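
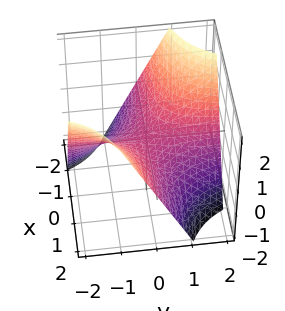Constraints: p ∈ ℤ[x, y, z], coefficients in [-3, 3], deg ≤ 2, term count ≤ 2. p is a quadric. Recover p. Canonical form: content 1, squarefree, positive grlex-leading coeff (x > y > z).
The degree is 2 — a saddle surface; a quadric.
Against the integer gridlines: it crosses the z-axis at the gridline z = 0; the visible x-axis segment lies entirely on the surface.
Putting this together gives p.

x*y + z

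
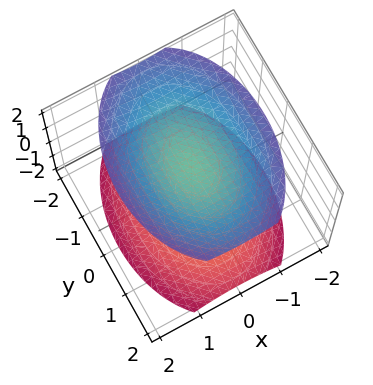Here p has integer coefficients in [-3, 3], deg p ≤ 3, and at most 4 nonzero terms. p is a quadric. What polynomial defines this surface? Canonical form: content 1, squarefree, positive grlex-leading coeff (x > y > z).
(a) There are 2 components. They look like related sheets of one shape, so recover p as a whole.
(b) deg p = 2. Two separate bowl-shaped sheets opening away from each other; a quadric.
(c) Symmetries: it's symmetric under z → −z, forcing even powers of z; mirror symmetry x ↦ −x ⇒ only even powers of x; it's symmetric under y → −y, forcing even powers of y.
(d) Against the integer gridlines: no x-intercept at any integer in the box; the surface avoids every integer y-axis point in the box.
(e) Fitting integer coefficients to these (and the overall shape) gives p.

2*x^2 + y^2 - 2*z^2 + 3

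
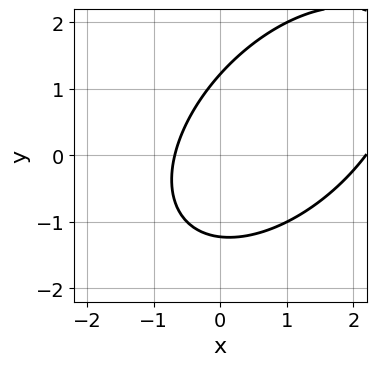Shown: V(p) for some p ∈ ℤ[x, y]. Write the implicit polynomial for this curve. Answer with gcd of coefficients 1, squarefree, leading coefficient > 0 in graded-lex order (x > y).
1. deg p = 2. A generic line meets the curve in up to 2 points.
2. Matching integer coefficients to the picture gives p.

2*x^2 - 2*x*y + 2*y^2 - 3*x - 3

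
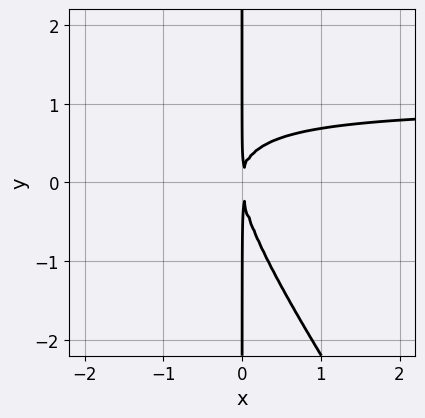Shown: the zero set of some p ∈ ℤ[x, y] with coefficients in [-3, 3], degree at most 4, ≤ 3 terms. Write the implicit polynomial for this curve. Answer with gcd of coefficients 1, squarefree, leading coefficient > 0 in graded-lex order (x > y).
(a) Degree: no degree-2 curve has this shape, so deg p = 3.
(b) Observable constraints: every point of the y-axis in the box is on the curve.
(c) Fitting integer coefficients to these (and the overall shape) gives p.

3*x^2*y + 2*x*y^2 - 3*x^2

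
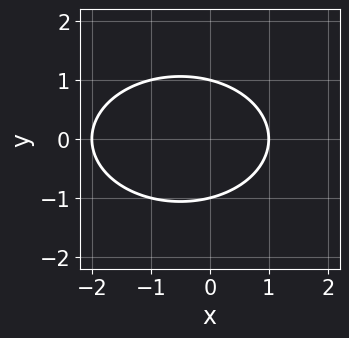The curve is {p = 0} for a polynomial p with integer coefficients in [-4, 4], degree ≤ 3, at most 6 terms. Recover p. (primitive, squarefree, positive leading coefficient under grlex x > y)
1. The degree is 2 — a generic line meets the curve in up to 2 points.
2. Symmetries: it's symmetric under y → −y, forcing even powers of y.
3. From the visible intercepts: the x-axis gridline crossings are at x ∈ {-2, 1}; the y-axis gridline crossings are at y ∈ {-1, 1}.
4. The integer polynomial consistent with all of this is the stated p.

x^2 + 2*y^2 + x - 2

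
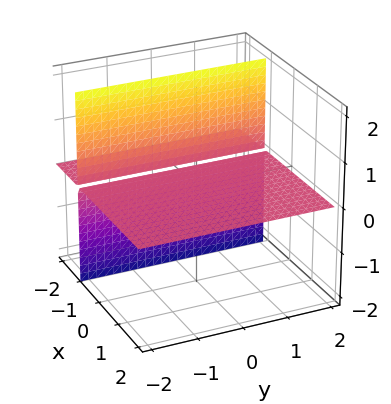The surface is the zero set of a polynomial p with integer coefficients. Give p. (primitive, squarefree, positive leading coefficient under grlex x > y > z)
(a) I count 2 distinct pieces. Treating them together as one polynomial.
(b) The degree is 2 — no degree-1 surface has this shape.
(c) Checking where it meets the axes: it crosses the z-axis at the gridline z = 0; every point of the x-axis in the box is on the surface; the visible y-axis segment lies entirely on the surface.
(d) Putting this together gives p.

x*z + z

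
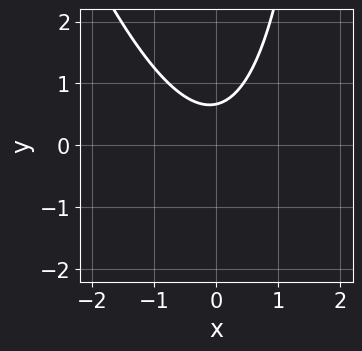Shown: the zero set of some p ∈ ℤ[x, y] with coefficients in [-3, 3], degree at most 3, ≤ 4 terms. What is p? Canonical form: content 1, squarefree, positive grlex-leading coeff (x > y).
3*x^2 + x*y - 3*y + 2

The degree is 2 — the shape is more complex than any degree-1 curve.
From the visible intercepts: it misses every integer gridline on the x-axis.
The integer polynomial consistent with all of this is the stated p.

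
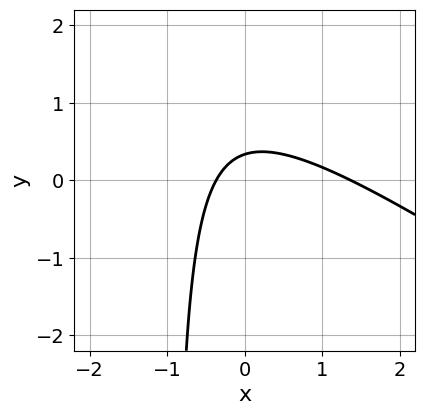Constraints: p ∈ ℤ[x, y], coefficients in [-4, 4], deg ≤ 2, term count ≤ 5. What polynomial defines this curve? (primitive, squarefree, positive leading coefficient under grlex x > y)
1. The degree is 2 — no degree-1 curve has this shape.
2. Matching integer coefficients to the picture gives p.

2*x^2 + 3*x*y - 2*x + 3*y - 1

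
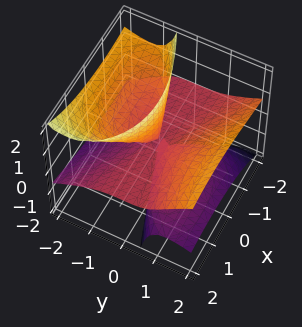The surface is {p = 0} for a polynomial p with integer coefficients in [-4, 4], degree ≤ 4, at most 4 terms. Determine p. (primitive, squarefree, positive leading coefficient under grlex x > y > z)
1. There are 2 components. They look like related sheets of one shape, so recover p as a whole.
2. The degree is 3 — the shape is more complex than any degree-2 surface.
3. From the axis intercepts and sections: one y-axis crossing is at y = 0; the visible x-axis segment lies entirely on the surface; the visible z-axis segment lies entirely on the surface.
4. Assembling these constraints gives the stated polynomial.

x^2*z - x*y*z - y^3 + 3*y*z^2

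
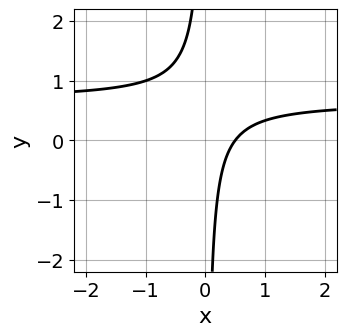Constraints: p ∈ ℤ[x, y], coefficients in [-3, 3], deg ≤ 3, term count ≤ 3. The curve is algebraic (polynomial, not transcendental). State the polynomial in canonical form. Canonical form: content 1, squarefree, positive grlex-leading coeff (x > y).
3*x*y - 2*x + 1

(a) The degree is 2 — the shape is more complex than any degree-1 curve.
(b) From the axis intercepts and sections: it misses every integer gridline on the y-axis.
(c) The integer polynomial consistent with all of this is the stated p.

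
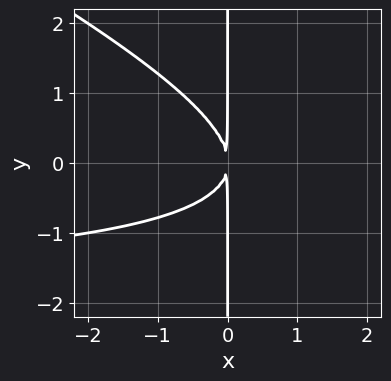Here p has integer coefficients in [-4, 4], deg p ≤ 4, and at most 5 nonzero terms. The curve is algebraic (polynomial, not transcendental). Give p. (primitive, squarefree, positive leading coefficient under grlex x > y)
1. The degree is 3 — the shape is more complex than any degree-2 curve.
2. Against the integer gridlines: every point of the y-axis in the box is on the curve.
3. These observations pin down the coefficients.

x^2*y + 2*x*y^2 + 2*x^2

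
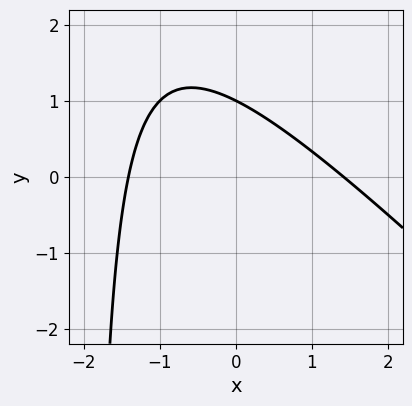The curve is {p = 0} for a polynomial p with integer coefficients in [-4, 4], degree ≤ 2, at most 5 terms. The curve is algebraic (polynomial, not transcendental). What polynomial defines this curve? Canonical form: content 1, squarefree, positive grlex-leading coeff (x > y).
x^2 + x*y + 2*y - 2

deg p = 2.
Reading off the gridlines: it crosses the y-axis at the gridline y = 1.
The integer polynomial consistent with all of this is the stated p.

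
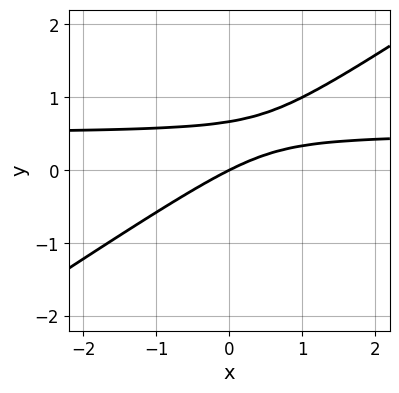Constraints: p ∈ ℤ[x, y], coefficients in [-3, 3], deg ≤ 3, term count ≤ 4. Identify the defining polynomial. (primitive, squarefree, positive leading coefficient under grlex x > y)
(a) The degree is 2 — a generic line meets the curve in up to 2 points.
(b) From the visible intercepts: it crosses the y-axis at the gridline y = 0; it meets the x-axis at x = 0 (among the integer gridlines).
(c) Fitting integer coefficients to these (and the overall shape) gives p.

2*x*y - 3*y^2 - x + 2*y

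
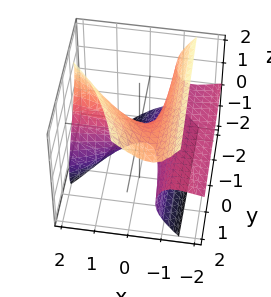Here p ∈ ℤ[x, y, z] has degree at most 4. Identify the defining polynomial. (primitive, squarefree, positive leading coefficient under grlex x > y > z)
deg p = 3. The shape is more complex than any degree-2 surface.
Checking where it meets the axes: one y-axis crossing is at y = 0; every point of the x-axis in the box is on the surface; one z-axis crossing is at z = 0.
Solving for integer coefficients yields p as stated.

x^2*y + 2*x^2*z - z^3 + 3*x*y + 2*y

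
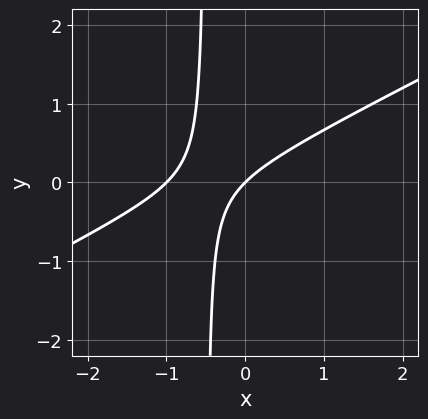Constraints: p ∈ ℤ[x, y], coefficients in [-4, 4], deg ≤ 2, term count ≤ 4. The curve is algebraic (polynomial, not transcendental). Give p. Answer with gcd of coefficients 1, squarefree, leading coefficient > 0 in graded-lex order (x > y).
x^2 - 2*x*y + x - y

Degree: the shape is more complex than any degree-1 curve, so deg p = 2.
Reading off the gridlines: it crosses the y-axis at the gridline y = 0; among the integer gridlines, it crosses the x-axis at x ∈ {-1, 0}.
Together with the visible shape, these determine p as stated.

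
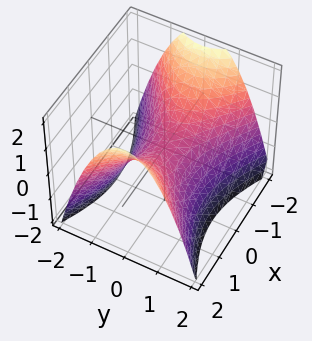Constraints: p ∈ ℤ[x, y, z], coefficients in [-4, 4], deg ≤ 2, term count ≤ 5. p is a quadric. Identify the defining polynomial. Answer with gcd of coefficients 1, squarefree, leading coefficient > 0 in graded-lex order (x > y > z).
First, degree: a hyperbolic paraboloid; a quadric, so deg p = 2.
Then, symmetries: mirror symmetry y ↦ −y ⇒ only even powers of y; it's symmetric under x → −x, forcing even powers of x.
Next, from the visible intercepts: one y-axis crossing is at y = 0; it crosses the x-axis at the gridline x = 0; one z-axis crossing is at z = 0.
Finally, fitting integer coefficients to these (and the overall shape) gives p.

x^2 - 2*y^2 - 2*z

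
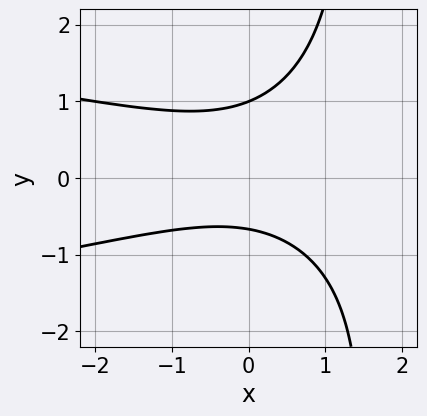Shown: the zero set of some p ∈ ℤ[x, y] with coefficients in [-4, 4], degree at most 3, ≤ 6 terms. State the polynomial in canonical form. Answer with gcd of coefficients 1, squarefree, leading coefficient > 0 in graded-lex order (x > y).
2*x*y^2 + x^2 - 3*y^2 + y + 2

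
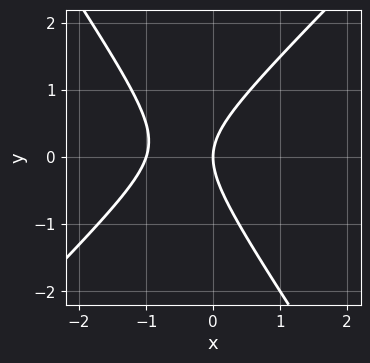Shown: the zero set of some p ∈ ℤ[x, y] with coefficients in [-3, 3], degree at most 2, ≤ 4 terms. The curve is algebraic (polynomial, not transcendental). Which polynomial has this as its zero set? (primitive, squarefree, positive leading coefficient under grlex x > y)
3*x^2 - x*y - 2*y^2 + 3*x

1. Degree: no degree-1 curve has this shape, so deg p = 2.
2. From the axis intercepts and sections: it meets the y-axis at y = 0 (among the integer gridlines); the x-axis gridline crossings are at x ∈ {-1, 0}.
3. Solving for integer coefficients yields p as stated.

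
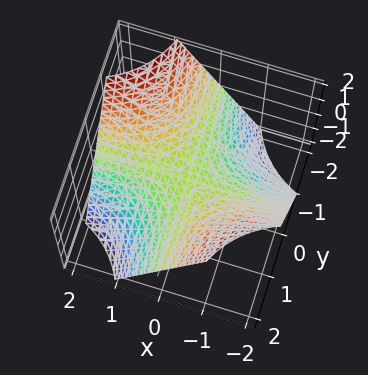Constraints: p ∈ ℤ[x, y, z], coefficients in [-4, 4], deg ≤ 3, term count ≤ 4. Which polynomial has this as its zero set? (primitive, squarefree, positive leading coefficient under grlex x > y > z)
First, deg p = 2. A saddle surface; a quadric.
Then, checking where it meets the axes: one z-axis crossing is at z = 0; every point of the x-axis in the box is on the surface; the visible y-axis segment lies entirely on the surface.
Finally, solving for integer coefficients yields p as stated.

x*y + z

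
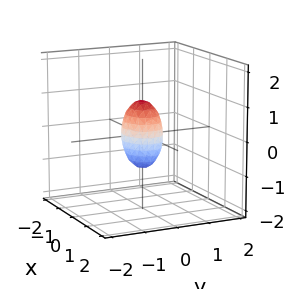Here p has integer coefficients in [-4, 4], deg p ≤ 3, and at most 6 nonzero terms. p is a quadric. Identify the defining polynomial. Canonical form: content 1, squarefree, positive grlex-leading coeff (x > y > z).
2*x^2 + 3*y^2 + z^2 - 1

First, deg p = 2. A closed, bounded, convex surface; a quadric.
Next, symmetries: the x ↦ −x reflection is a symmetry, so x appears only in even powers; it's symmetric under z → −z, forcing even powers of z; mirror symmetry y ↦ −y ⇒ only even powers of y.
Then, from the axis intercepts and sections: the z-axis gridline crossings are at z ∈ {-1, 1}.
Finally, fitting integer coefficients to these (and the overall shape) gives p.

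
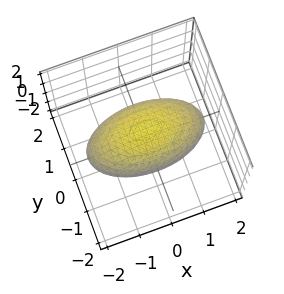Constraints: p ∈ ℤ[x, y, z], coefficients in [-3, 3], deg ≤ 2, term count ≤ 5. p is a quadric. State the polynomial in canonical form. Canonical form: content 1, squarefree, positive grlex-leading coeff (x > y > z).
First, the degree is 2 — bounded and convex; a quadric.
Next, symmetries: mirror symmetry x ↦ −x ⇒ only even powers of x; it's symmetric under y → −y, forcing even powers of y; the z ↦ −z reflection is a symmetry, so z appears only in even powers.
Then, against the integer gridlines: among the integer gridlines, it crosses the z-axis at z ∈ {-1, 1}; among the integer gridlines, it crosses the y-axis at y ∈ {-1, 1}.
Finally, assembling these constraints gives the stated polynomial.

x^2 + 3*y^2 + 3*z^2 - 3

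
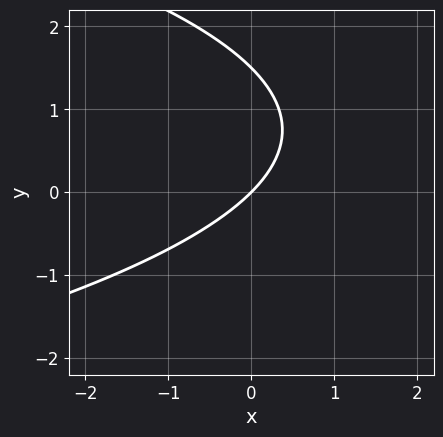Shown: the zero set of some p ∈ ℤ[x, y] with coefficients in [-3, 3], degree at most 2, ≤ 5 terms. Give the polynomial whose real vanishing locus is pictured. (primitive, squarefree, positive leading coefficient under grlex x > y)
First, degree: the shape is more complex than any degree-1 curve, so deg p = 2.
Next, against the integer gridlines: one y-axis crossing is at y = 0; it meets the x-axis at x = 0 (among the integer gridlines).
Finally, assembling these constraints gives the stated polynomial.

2*y^2 + 3*x - 3*y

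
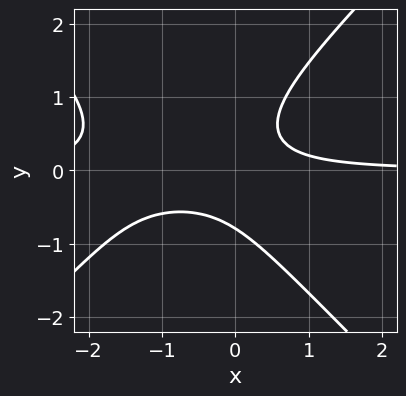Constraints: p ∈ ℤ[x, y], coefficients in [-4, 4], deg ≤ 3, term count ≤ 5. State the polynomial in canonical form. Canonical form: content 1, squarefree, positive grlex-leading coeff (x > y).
(a) deg p = 3. No degree-2 curve has this shape.
(b) Observable constraints: the curve avoids every integer x-axis point in the box.
(c) Together with the visible shape, these determine p as stated.

2*x^2*y - 2*y^3 + 3*x*y - 1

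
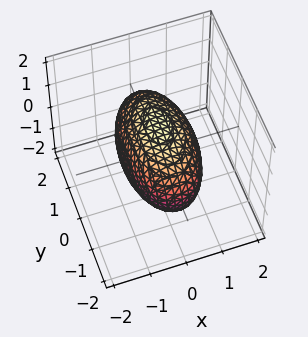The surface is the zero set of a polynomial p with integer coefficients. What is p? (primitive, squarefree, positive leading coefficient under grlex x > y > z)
(a) Degree: a closed, bounded, convex surface; a quadric, so deg p = 2.
(b) Symmetries: mirror symmetry x ↦ −x ⇒ only even powers of x; mirror symmetry y ↦ −y ⇒ only even powers of y; it's symmetric under z → −z, forcing even powers of z.
(c) From the axis intercepts and sections: the x-axis gridline crossings are at x ∈ {-1, 1}.
(d) Matching integer coefficients to the picture gives p.

3*x^2 + y^2 + 2*z^2 - 3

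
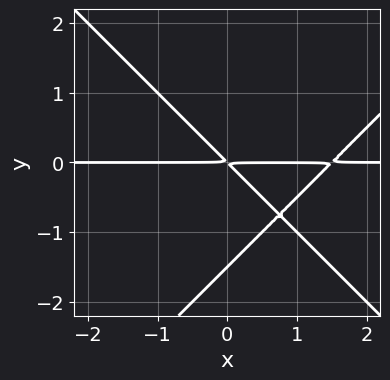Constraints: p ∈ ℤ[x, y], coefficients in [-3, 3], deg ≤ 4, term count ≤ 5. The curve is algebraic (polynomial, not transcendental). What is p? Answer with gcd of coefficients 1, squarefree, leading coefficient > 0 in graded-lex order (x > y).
deg p = 3. A generic line meets the curve in up to 3 points.
Checking where it meets the axes: every point of the x-axis in the box is on the curve.
Matching integer coefficients to the picture gives p.

2*x^2*y - 2*y^3 - 3*x*y - 3*y^2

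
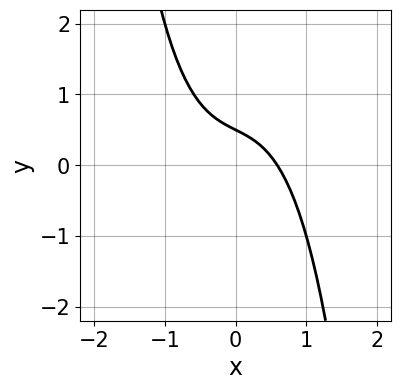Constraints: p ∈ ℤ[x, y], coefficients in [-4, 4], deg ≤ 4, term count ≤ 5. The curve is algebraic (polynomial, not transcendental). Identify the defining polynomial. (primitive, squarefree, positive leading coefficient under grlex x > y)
2*x^3 + x + 2*y - 1

(a) The degree is 3 — the shape is more complex than any degree-2 curve.
(b) Matching integer coefficients to the picture gives p.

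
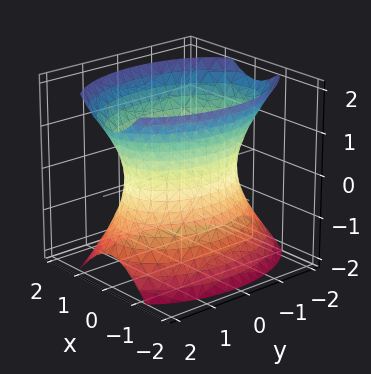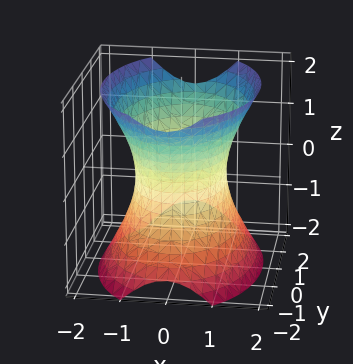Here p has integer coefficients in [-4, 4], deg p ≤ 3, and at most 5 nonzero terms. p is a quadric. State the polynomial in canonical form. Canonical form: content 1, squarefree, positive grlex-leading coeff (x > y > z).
2*x^2 + y^2 - z^2 - 2

(a) deg p = 2. One connected sheet with a waist; a quadric.
(b) Symmetries: mirror symmetry x ↦ −x ⇒ only even powers of x; the z ↦ −z reflection is a symmetry, so z appears only in even powers; mirror symmetry y ↦ −y ⇒ only even powers of y.
(c) Observable constraints: it misses every integer gridline on the z-axis; the x-axis gridline crossings are at x ∈ {-1, 1}.
(d) Solving for integer coefficients yields p as stated.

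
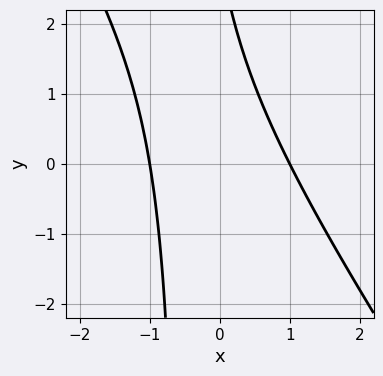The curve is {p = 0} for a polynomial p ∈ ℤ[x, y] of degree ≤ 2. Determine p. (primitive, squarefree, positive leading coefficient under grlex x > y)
3*x^2 + 2*x*y + y - 3

First, the degree is 2 — the shape is more complex than any degree-1 curve.
Next, observable constraints: it misses every integer gridline on the y-axis; the x-axis gridline crossings are at x ∈ {-1, 1}.
Finally, assembling these constraints gives the stated polynomial.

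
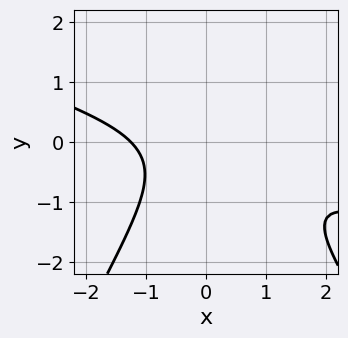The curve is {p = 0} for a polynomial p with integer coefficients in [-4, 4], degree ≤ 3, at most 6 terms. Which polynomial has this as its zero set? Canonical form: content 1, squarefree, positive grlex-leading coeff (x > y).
x^3 + 3*x^2*y - y^3 + 2*y^2 + 2

(a) The degree is 3 — no degree-2 curve has this shape.
(b) Reading off the gridlines: the curve avoids every integer y-axis point in the box.
(c) Solving for integer coefficients yields p as stated.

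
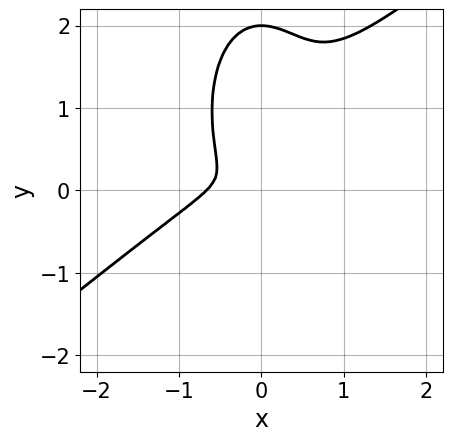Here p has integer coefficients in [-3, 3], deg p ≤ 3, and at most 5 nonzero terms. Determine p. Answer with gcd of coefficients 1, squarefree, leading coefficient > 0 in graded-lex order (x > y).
3*x^3 - 3*x^2*y - y^3 + 2*x^2 + 2*y^2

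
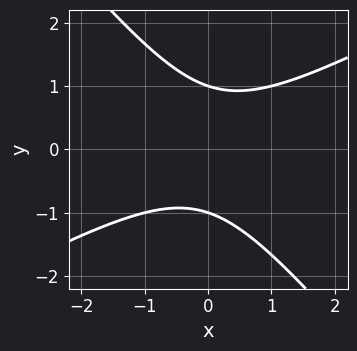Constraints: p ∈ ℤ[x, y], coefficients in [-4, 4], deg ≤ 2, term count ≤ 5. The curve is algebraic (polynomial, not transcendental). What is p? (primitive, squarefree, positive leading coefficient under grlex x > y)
2*x^2 - 2*x*y - 3*y^2 + 3

Degree: a generic line meets the curve in up to 2 points, so deg p = 2.
Against the integer gridlines: no x-intercept at any integer in the box; the y-axis gridline crossings are at y ∈ {-1, 1}.
Assembling these constraints gives the stated polynomial.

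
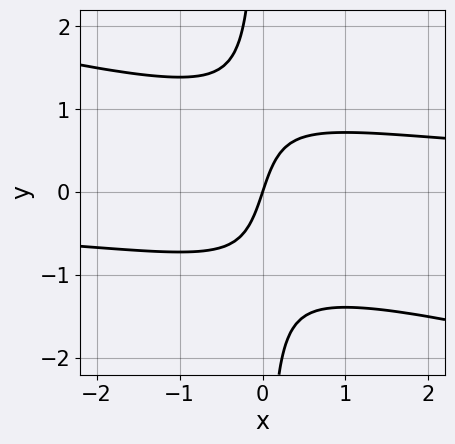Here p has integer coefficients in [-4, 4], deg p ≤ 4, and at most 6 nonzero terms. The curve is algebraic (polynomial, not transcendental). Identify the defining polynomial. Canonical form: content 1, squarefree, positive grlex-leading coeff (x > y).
x^2*y + 3*x*y^2 - 3*x + y

(a) deg p = 3. A generic line meets the curve in up to 3 points.
(b) From the visible intercepts: one y-axis crossing is at y = 0; it crosses the x-axis at the gridline x = 0.
(c) These observations pin down the coefficients.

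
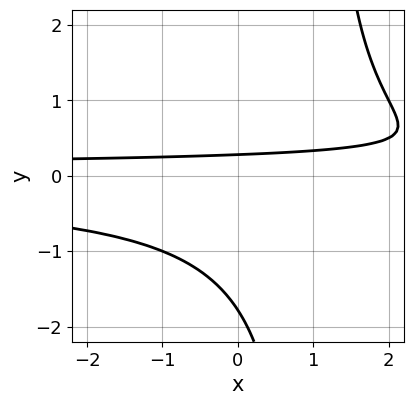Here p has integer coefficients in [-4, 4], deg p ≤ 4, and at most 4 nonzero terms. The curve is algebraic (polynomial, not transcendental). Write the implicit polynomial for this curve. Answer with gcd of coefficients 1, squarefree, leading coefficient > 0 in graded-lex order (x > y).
2*x*y^2 - 2*y^2 - 3*y + 1

First, the degree is 3 — no degree-2 curve has this shape.
Then, observable constraints: no x-intercept at any integer in the box.
Finally, together with the visible shape, these determine p as stated.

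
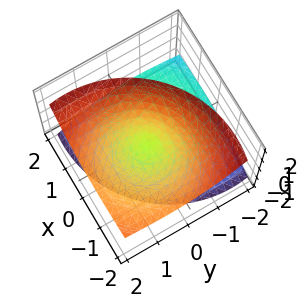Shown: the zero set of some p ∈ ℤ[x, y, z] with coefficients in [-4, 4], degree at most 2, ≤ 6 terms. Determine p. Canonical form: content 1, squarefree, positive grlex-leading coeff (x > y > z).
2*x^2 + 3*x*z + 2*y^2 - 3*y*z - 3*z^2

First, the picture has 2 separate pieces. Treating them together as one polynomial.
Next, deg p = 2. No degree-1 surface has this shape.
Next, checking where it meets the axes: it meets the y-axis at y = 0 (among the integer gridlines); it crosses the z-axis at the gridline z = 0; one x-axis crossing is at x = 0.
Finally, assembling these constraints gives the stated polynomial.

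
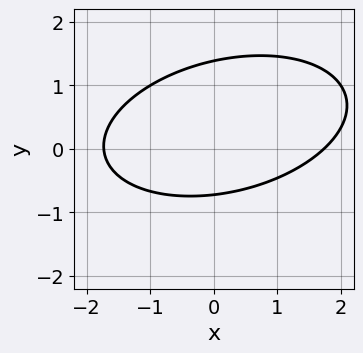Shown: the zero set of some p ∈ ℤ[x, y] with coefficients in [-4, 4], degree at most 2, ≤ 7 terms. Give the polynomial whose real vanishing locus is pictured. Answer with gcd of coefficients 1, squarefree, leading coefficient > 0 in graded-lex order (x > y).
Degree: the shape is more complex than any degree-1 curve, so deg p = 2.
The integer polynomial consistent with all of this is the stated p.

x^2 - x*y + 3*y^2 - 2*y - 3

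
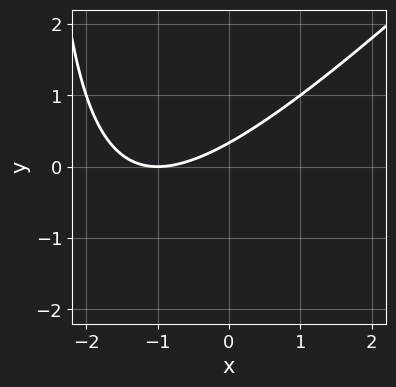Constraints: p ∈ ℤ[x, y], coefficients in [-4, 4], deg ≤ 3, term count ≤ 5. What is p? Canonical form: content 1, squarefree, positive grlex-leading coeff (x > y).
x^2 - x*y + 2*x - 3*y + 1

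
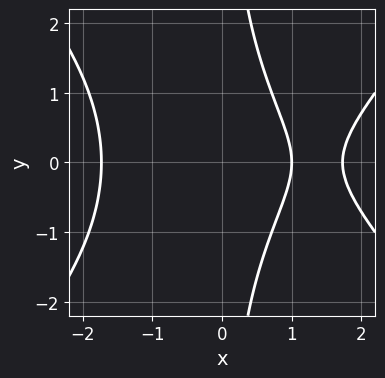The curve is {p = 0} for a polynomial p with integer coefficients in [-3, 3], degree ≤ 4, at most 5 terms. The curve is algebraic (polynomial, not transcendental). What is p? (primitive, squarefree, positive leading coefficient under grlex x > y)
(a) The degree is 3 — the shape is more complex than any degree-2 curve.
(b) Symmetries: it's symmetric under y → −y, forcing even powers of y.
(c) Checking where it meets the axes: the curve avoids every integer y-axis point in the box; it crosses the x-axis at the gridline x = 1.
(d) Solving for integer coefficients yields p as stated.

x^3 - x*y^2 - x^2 - 3*x + 3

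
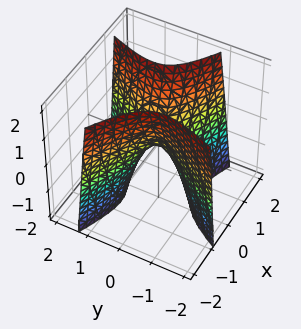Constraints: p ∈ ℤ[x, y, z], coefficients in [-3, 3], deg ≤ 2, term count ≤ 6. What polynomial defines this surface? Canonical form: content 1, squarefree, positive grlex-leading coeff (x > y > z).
2*x^2 + 3*x*y - 2*y^2 - z

First, the degree is 2 — a generic line meets the surface in up to 2 points.
Next, against the integer gridlines: it meets the y-axis at y = 0 (among the integer gridlines); it crosses the z-axis at the gridline z = 0; it meets the x-axis at x = 0 (among the integer gridlines).
Finally, matching integer coefficients to the picture gives p.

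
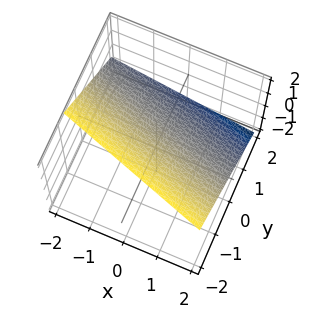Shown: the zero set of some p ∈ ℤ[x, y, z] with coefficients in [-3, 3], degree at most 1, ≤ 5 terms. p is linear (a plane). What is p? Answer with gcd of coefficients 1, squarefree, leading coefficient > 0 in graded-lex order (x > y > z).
x + 3*y + 3*z - 2

First, the degree is 1 — the surface is flat (a plane).
Next, against the integer gridlines: one x-axis crossing is at x = 2.
Finally, these observations pin down the coefficients.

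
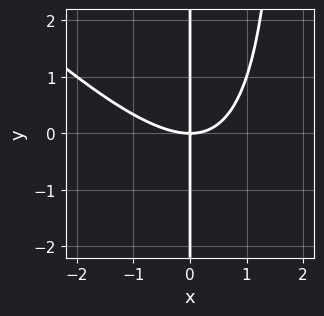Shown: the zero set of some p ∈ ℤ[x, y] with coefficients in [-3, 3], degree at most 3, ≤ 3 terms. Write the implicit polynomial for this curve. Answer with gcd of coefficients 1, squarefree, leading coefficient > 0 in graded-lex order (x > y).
x^3 + x^2*y - 2*x*y

First, deg p = 3. The shape is more complex than any degree-2 curve.
Next, checking where it meets the axes: it meets the x-axis at x = 0 (among the integer gridlines); the visible y-axis segment lies entirely on the curve.
Finally, assembling these constraints gives the stated polynomial.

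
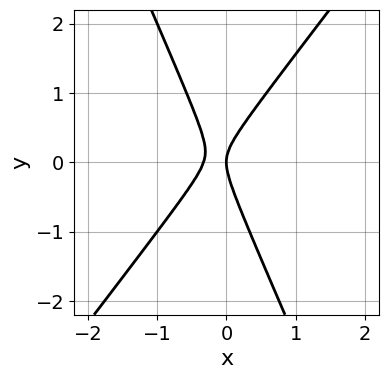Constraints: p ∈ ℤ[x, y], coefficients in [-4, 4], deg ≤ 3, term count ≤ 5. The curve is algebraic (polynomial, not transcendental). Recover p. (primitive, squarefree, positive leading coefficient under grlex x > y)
(a) deg p = 2. The shape is more complex than any degree-1 curve.
(b) Against the integer gridlines: it meets the y-axis at y = 0 (among the integer gridlines); it crosses the x-axis at the gridline x = 0.
(c) Solving for integer coefficients yields p as stated.

3*x^2 - x*y - y^2 + x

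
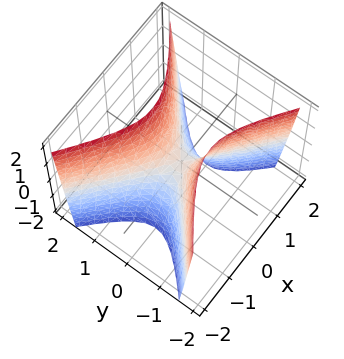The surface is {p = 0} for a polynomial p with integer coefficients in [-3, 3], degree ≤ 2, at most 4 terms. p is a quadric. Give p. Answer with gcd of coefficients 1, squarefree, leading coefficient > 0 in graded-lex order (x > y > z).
1. The degree is 2 — a hyperbolic paraboloid; a quadric.
2. Symmetries: mirror symmetry y ↦ −y ⇒ only even powers of y; mirror symmetry x ↦ −x ⇒ only even powers of x.
3. Against the integer gridlines: it crosses the y-axis at the gridline y = 0; it meets the z-axis at z = 0 (among the integer gridlines); it crosses the x-axis at the gridline x = 0.
4. Assembling these constraints gives the stated polynomial.

2*x^2 - 3*y^2 + z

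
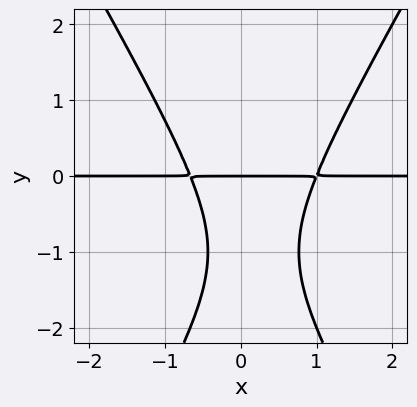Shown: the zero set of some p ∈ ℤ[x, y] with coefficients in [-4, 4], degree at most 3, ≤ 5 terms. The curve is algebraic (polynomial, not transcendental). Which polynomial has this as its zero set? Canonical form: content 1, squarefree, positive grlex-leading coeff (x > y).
3*x^2*y - y^3 - x*y - 2*y^2 - 2*y

The degree is 3 — no degree-2 curve has this shape.
Checking where it meets the axes: one y-axis crossing is at y = 0; the visible x-axis segment lies entirely on the curve.
Putting this together gives p.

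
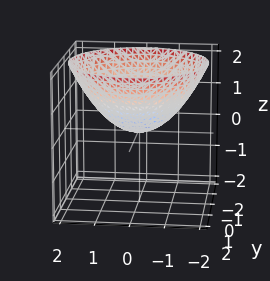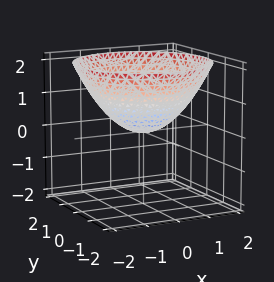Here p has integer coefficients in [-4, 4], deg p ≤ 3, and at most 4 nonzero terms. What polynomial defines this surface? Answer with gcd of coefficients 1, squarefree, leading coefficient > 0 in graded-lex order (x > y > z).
First, the degree is 2 — a single bowl opening along one axis; a quadric.
Next, symmetries: every cross-section ⟂ z is a circle, so x, y appear only via x² + y².
Then, from the axis intercepts and sections: a circular section at z = 1 has radius between 1 and 2; it crosses the x-axis at the gridline x = 0; one y-axis crossing is at y = 0; it meets the z-axis at z = 0 (among the integer gridlines).
Finally, these observations pin down the coefficients.

x^2 + y^2 - 2*z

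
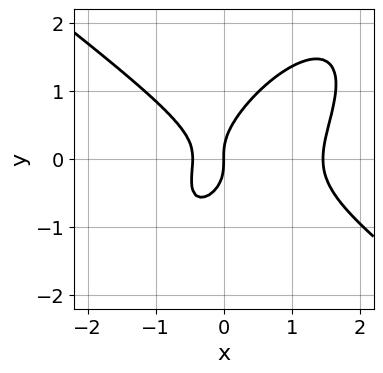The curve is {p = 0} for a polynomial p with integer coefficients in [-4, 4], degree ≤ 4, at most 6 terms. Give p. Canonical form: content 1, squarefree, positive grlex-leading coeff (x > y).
First, deg p = 3. No degree-2 curve has this shape.
Then, from the axis intercepts and sections: it meets the x-axis at x = 0 (among the integer gridlines); it meets the y-axis at y = 0 (among the integer gridlines).
Finally, the integer polynomial consistent with all of this is the stated p.

3*x^3 - 3*x*y^2 + 3*y^3 - 3*x^2 - 2*x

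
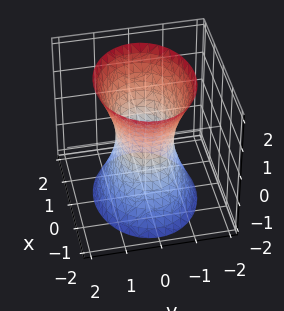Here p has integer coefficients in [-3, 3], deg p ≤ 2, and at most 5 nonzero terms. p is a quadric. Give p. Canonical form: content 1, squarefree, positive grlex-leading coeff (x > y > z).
2*x^2 + 3*y^2 - z^2 - 2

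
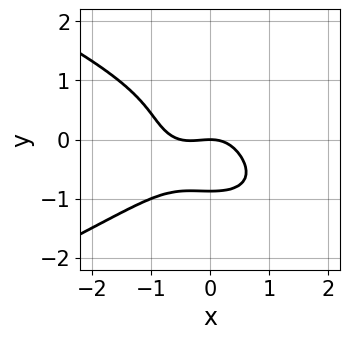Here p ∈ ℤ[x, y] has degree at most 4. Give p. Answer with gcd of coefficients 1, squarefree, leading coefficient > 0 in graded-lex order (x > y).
3*y^4 + 2*x^3 + x^2 + 2*y

deg p = 4. The shape is more complex than any degree-3 curve.
Checking where it meets the axes: it crosses the y-axis at the gridline y = 0; it crosses the x-axis at the gridline x = 0.
The integer polynomial consistent with all of this is the stated p.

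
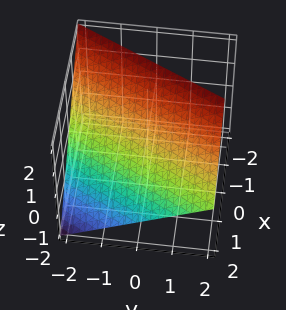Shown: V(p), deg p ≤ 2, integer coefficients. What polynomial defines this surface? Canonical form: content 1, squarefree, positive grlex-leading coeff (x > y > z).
2*x - y + 2*z - 2

1. Degree: every cross-section is a straight line — this is a plane, so deg p = 1.
2. From the axis intercepts and sections: it meets the y-axis at y = -2 (among the integer gridlines); it meets the z-axis at z = 1 (among the integer gridlines); it crosses the x-axis at the gridline x = 1.
3. Putting this together gives p.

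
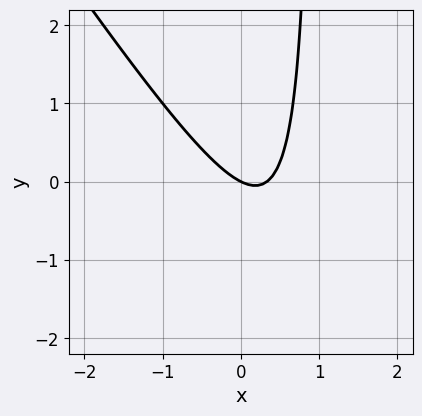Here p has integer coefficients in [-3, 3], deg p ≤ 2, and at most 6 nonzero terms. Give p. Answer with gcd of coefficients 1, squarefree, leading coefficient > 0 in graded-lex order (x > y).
(a) Degree: the shape is more complex than any degree-1 curve, so deg p = 2.
(b) Checking where it meets the axes: it meets the x-axis at x = 0 (among the integer gridlines); one y-axis crossing is at y = 0.
(c) Together with the visible shape, these determine p as stated.

3*x^2 + 2*x*y - x - 2*y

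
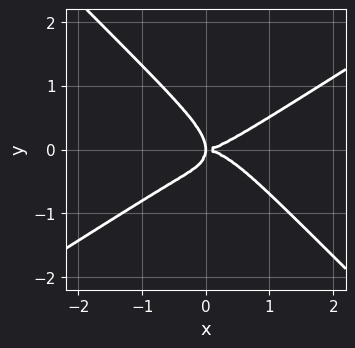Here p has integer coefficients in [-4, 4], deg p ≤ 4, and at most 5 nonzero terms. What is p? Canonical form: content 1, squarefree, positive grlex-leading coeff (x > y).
1. The degree is 4 — no degree-3 curve has this shape.
2. Observable constraints: it crosses the y-axis at the gridline y = 0; one x-axis crossing is at x = 0.
3. Solving for integer coefficients yields p as stated.

x^4 - 2*x*y^3 - 3*y^4 - 2*x*y^2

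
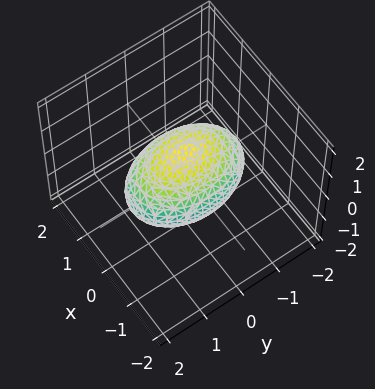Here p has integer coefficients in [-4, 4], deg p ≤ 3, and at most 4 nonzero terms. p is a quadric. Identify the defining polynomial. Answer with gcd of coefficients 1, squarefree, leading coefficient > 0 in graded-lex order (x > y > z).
2*x^2 + y^2 + 2*z^2 - 2

1. deg p = 2. Bounded and convex; a quadric.
2. Symmetries: it's symmetric under y → −y, forcing even powers of y; mirror symmetry x ↦ −x ⇒ only even powers of x; the z ↦ −z reflection is a symmetry, so z appears only in even powers.
3. From the visible intercepts: among the integer gridlines, it crosses the z-axis at z ∈ {-1, 1}; the x-axis gridline crossings are at x ∈ {-1, 1}.
4. Putting this together gives p.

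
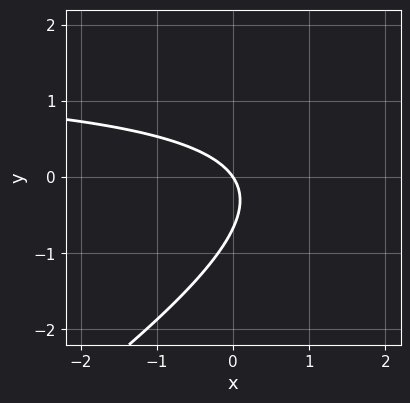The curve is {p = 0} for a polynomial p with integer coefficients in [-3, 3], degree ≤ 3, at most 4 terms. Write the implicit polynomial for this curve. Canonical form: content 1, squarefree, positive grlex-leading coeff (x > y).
2*x*y - 3*y^2 - 3*x - 2*y

1. The degree is 2 — no degree-1 curve has this shape.
2. Checking where it meets the axes: it crosses the y-axis at the gridline y = 0; it meets the x-axis at x = 0 (among the integer gridlines).
3. The integer polynomial consistent with all of this is the stated p.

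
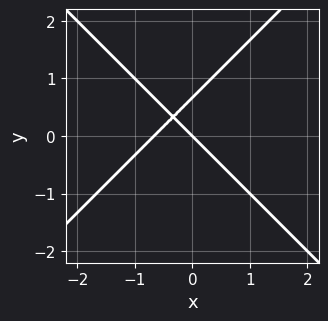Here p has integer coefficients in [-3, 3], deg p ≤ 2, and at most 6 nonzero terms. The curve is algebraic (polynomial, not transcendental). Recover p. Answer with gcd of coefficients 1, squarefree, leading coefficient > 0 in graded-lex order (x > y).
3*x^2 - 3*y^2 + 2*x + 2*y

1. Degree: no degree-1 curve has this shape, so deg p = 2.
2. From the axis intercepts and sections: it crosses the x-axis at the gridline x = 0; one y-axis crossing is at y = 0.
3. Fitting integer coefficients to these (and the overall shape) gives p.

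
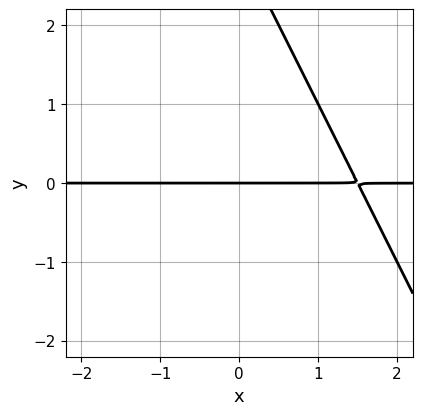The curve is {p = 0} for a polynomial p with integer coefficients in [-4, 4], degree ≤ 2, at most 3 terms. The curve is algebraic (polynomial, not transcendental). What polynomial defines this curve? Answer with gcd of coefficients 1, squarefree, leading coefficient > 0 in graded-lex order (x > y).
2*x*y + y^2 - 3*y

1. deg p = 2. The shape is more complex than any degree-1 curve.
2. From the axis intercepts and sections: it crosses the y-axis at the gridline y = 0; every point of the x-axis in the box is on the curve.
3. Together with the visible shape, these determine p as stated.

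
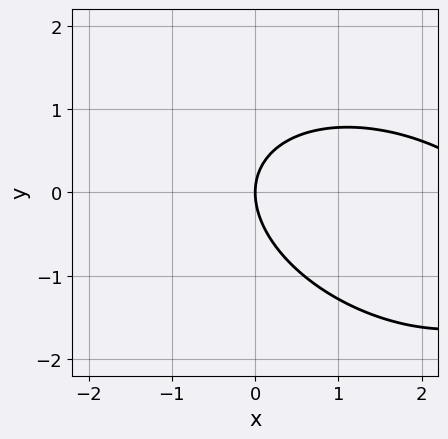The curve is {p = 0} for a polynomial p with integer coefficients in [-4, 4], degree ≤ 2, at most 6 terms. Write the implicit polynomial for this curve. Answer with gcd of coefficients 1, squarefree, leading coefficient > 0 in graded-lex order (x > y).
x^2 + x*y + 2*y^2 - 3*x

First, deg p = 2.
Next, from the axis intercepts and sections: one x-axis crossing is at x = 0; one y-axis crossing is at y = 0.
Finally, fitting integer coefficients to these (and the overall shape) gives p.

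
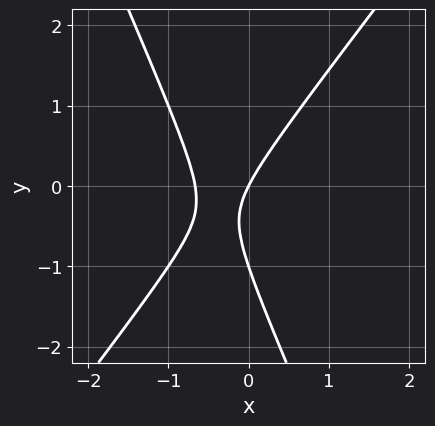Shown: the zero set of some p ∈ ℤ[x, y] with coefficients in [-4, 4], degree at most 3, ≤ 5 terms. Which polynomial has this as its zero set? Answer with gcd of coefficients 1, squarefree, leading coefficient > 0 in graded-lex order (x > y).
1. The degree is 2 — the shape is more complex than any degree-1 curve.
2. Observable constraints: among the integer gridlines, it crosses the y-axis at y ∈ {-1, 0}; one x-axis crossing is at x = 0.
3. The integer polynomial consistent with all of this is the stated p.

3*x^2 - x*y - y^2 + 2*x - y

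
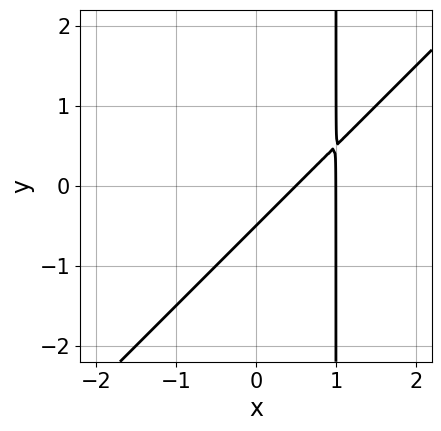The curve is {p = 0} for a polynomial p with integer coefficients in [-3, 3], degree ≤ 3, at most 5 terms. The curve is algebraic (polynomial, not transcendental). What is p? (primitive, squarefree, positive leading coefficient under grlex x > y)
2*x^2 - 2*x*y - 3*x + 2*y + 1

1. Degree: a generic line meets the curve in up to 2 points, so deg p = 2.
2. Reading off the gridlines: it meets the x-axis at x = 1 (among the integer gridlines).
3. Together with the visible shape, these determine p as stated.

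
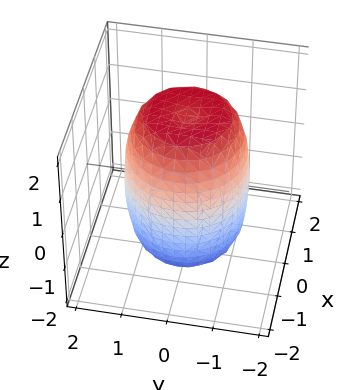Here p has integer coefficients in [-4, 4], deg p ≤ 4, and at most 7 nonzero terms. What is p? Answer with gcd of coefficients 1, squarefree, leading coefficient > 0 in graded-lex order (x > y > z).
First, degree: a generic line meets the surface in up to 4 points, so deg p = 4.
Then, symmetries: the surface is invariant under rotation about z: p = q(x² + y², z).
Next, reading off the gridlines: a circular section at z = 0 has radius between 1 and 2.
Finally, these observations pin down the coefficients.

2*x^4 + 4*x^2*y^2 + 2*y^4 - 2*x^2 - 2*y^2 + z^2 - 3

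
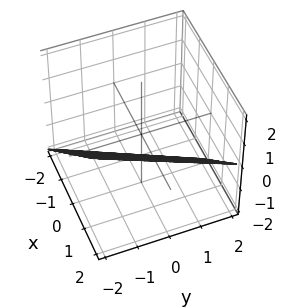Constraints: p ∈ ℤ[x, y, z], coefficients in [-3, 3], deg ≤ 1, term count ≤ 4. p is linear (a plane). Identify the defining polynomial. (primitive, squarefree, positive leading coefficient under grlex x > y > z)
2*x - y - 2*z - 2

(a) The degree is 1 — every cross-section is a straight line — this is a plane.
(b) From the axis intercepts and sections: it crosses the z-axis at the gridline z = -1; it meets the y-axis at y = -2 (among the integer gridlines); one x-axis crossing is at x = 1.
(c) Together with the visible shape, these determine p as stated.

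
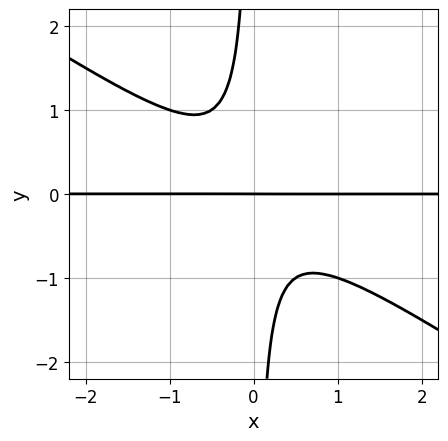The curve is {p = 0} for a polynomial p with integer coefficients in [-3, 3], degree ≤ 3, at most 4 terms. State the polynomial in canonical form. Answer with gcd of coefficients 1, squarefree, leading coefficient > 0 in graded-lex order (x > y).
deg p = 3. No degree-2 curve has this shape.
From the axis intercepts and sections: the visible x-axis segment lies entirely on the curve; it crosses the y-axis at the gridline y = 0.
Fitting integer coefficients to these (and the overall shape) gives p.

2*x^2*y + 3*x*y^2 + y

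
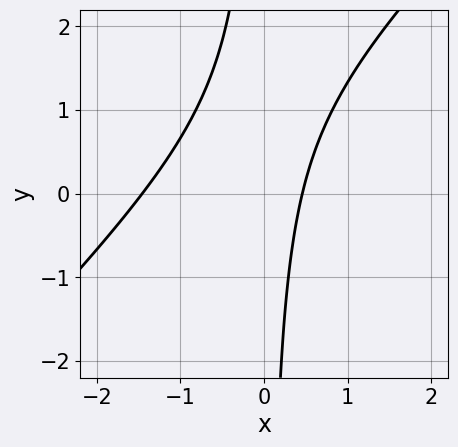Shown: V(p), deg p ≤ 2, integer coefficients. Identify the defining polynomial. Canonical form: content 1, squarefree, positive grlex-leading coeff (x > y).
3*x^2 - 3*x*y + 3*x - 2

First, deg p = 2. The shape is more complex than any degree-1 curve.
Next, observable constraints: it misses every integer gridline on the y-axis.
Finally, matching integer coefficients to the picture gives p.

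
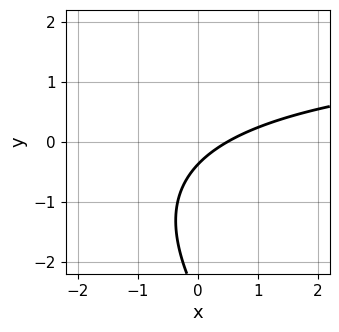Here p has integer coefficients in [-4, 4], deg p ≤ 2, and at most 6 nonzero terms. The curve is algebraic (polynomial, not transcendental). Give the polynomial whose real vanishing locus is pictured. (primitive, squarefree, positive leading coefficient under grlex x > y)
(a) The degree is 2 — the shape is more complex than any degree-1 curve.
(b) Matching integer coefficients to the picture gives p.

x*y + y^2 - 2*x + 3*y + 1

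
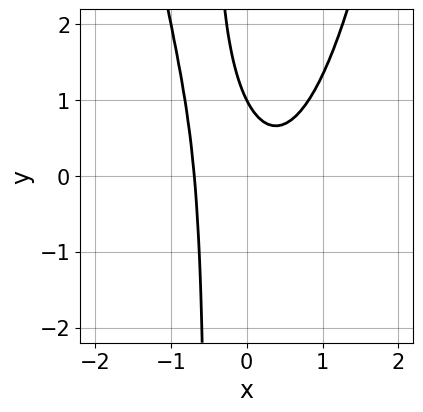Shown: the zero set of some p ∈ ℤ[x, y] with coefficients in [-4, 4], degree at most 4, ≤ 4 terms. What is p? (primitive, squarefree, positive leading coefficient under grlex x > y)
3*x^3 - 2*x*y - y + 1

1. deg p = 3. No degree-2 curve has this shape.
2. From the visible intercepts: one y-axis crossing is at y = 1.
3. Solving for integer coefficients yields p as stated.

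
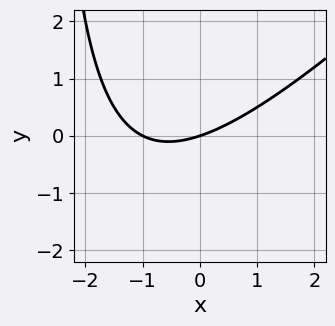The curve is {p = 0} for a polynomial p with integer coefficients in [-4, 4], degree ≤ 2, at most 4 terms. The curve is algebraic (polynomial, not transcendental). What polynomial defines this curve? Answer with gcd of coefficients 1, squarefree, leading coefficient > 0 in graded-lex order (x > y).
The degree is 2 — no degree-1 curve has this shape.
From the visible intercepts: among the integer gridlines, it crosses the x-axis at x ∈ {-1, 0}; one y-axis crossing is at y = 0.
Matching integer coefficients to the picture gives p.

x^2 - x*y + x - 3*y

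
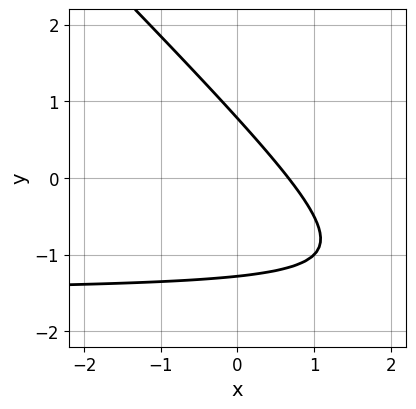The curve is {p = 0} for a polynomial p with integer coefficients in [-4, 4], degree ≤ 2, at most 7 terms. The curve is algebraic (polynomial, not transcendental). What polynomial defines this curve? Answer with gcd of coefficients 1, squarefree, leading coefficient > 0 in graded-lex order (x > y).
2*x*y + 2*y^2 + 3*x + y - 2

deg p = 2. A generic line meets the curve in up to 2 points.
Putting this together gives p.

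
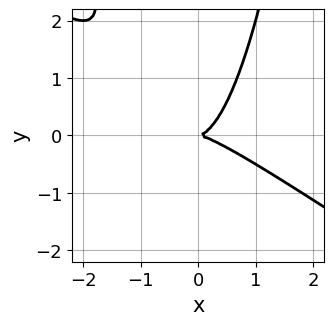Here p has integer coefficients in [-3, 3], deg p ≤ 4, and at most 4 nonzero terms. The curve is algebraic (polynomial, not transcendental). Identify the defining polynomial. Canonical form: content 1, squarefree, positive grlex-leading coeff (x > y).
2*x^3 + 3*x^2*y - 2*y^2

The degree is 3 — the shape is more complex than any degree-2 curve.
Reading off the gridlines: one x-axis crossing is at x = 0; it meets the y-axis at y = 0 (among the integer gridlines).
Solving for integer coefficients yields p as stated.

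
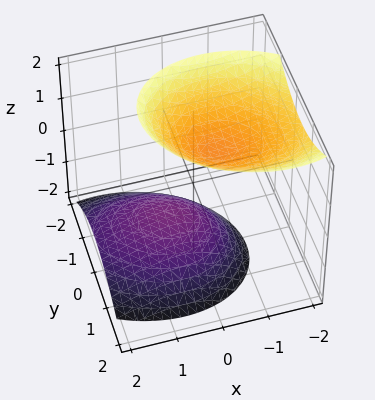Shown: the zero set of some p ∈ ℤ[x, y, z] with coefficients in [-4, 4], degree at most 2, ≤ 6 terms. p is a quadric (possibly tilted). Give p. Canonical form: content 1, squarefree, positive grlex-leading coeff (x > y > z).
1. The picture has 2 separate pieces. They look like related sheets of one shape, so recover p as a whole.
2. Degree: the shape is more complex than any degree-1 surface, so deg p = 2.
3. Checking where it meets the axes: among the integer gridlines, it crosses the z-axis at z ∈ {-1, 1}; the surface avoids every integer y-axis point in the box; the surface avoids every integer x-axis point in the box.
4. The integer polynomial consistent with all of this is the stated p.

2*x^2 + x*y + 2*x*z + 3*y^2 - 2*z^2 + 2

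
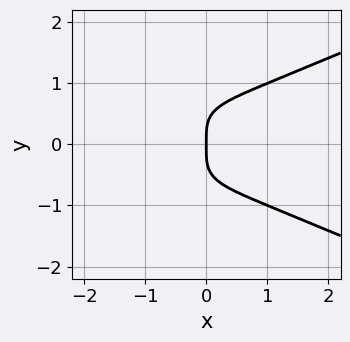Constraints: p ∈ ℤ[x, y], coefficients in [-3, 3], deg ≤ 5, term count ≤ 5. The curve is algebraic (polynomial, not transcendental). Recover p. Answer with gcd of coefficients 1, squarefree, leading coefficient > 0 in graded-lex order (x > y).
3*y^4 - x^3 - 2*x

(a) Degree: a generic line meets the curve in up to 4 points, so deg p = 4.
(b) Symmetries: it's symmetric under y → −y, forcing even powers of y.
(c) Reading off the gridlines: one y-axis crossing is at y = 0; it crosses the x-axis at the gridline x = 0.
(d) Solving for integer coefficients yields p as stated.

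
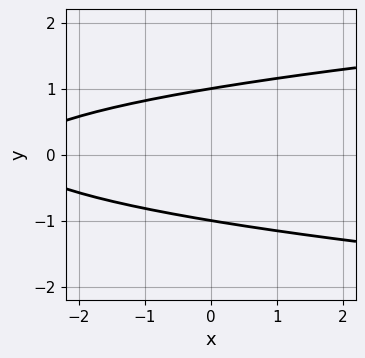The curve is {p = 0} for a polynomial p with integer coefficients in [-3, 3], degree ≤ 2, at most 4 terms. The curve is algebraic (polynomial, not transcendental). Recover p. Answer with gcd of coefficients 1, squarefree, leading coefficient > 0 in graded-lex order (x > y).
1. Degree: the shape is more complex than any degree-1 curve, so deg p = 2.
2. Symmetries: mirror symmetry y ↦ −y ⇒ only even powers of y.
3. Against the integer gridlines: the y-axis gridline crossings are at y ∈ {-1, 1}; no x-intercept at any integer in the box.
4. The integer polynomial consistent with all of this is the stated p.

3*y^2 - x - 3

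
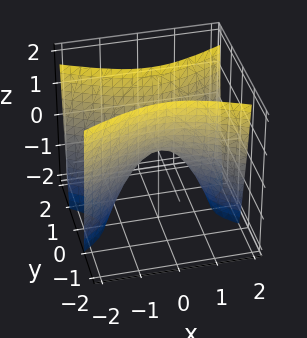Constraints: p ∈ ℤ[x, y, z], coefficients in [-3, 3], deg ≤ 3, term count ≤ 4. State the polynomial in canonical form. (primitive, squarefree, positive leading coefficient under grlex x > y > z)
Degree: a hyperbolic paraboloid; a quadric, so deg p = 2.
Symmetries: it's symmetric under y → −y, forcing even powers of y; it's symmetric under x → −x, forcing even powers of x.
Observable constraints: one x-axis crossing is at x = 0; one y-axis crossing is at y = 0; one z-axis crossing is at z = 0.
Putting this together gives p.

x^2 - 3*y^2 + z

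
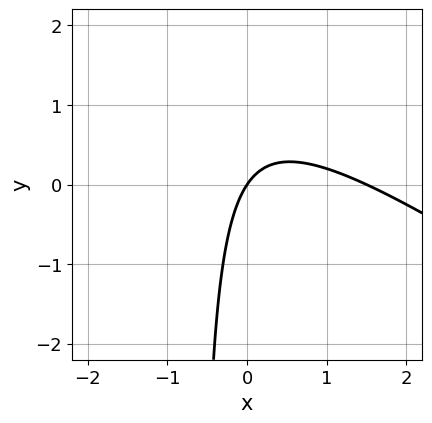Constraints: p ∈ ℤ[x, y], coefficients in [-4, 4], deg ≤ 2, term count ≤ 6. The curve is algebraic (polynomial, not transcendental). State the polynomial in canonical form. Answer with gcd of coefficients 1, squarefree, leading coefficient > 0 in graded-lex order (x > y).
2*x^2 + 3*x*y - 3*x + 2*y

(a) Degree: the shape is more complex than any degree-1 curve, so deg p = 2.
(b) From the axis intercepts and sections: one x-axis crossing is at x = 0; one y-axis crossing is at y = 0.
(c) Putting this together gives p.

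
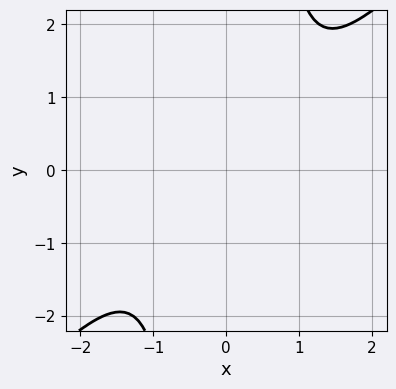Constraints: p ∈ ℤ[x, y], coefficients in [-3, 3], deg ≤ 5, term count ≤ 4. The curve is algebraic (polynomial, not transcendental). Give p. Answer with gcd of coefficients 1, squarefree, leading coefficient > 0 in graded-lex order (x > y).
2*x^4 - 2*x^3*y + 3

First, deg p = 4. No degree-3 curve has this shape.
Next, observable constraints: the curve avoids every integer y-axis point in the box; no x-intercept at any integer in the box.
Finally, solving for integer coefficients yields p as stated.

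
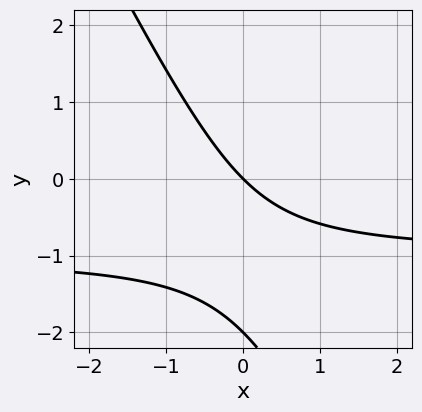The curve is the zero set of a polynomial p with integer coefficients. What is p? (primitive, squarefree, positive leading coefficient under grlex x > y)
Degree: no degree-1 curve has this shape, so deg p = 2.
Checking where it meets the axes: it crosses the x-axis at the gridline x = 0; the y-axis gridline crossings are at y ∈ {-2, 0}.
Assembling these constraints gives the stated polynomial.

2*x*y + y^2 + 2*x + 2*y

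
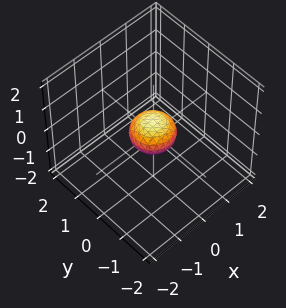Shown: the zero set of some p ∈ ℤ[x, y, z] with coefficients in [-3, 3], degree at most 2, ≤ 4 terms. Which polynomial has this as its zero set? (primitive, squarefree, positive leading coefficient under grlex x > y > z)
First, deg p = 2.
Then, symmetry: every cross-section ⟂ z is a circle, so x, y appear only via x² + y²; mirror symmetry z ↦ −z ⇒ only even powers of z.
Next, reading off the gridlines: a circular section at z = 0 has radius between 0 and 1.
Finally, the integer polynomial consistent with all of this is the stated p.

2*x^2 + 2*y^2 + 3*z^2 - 1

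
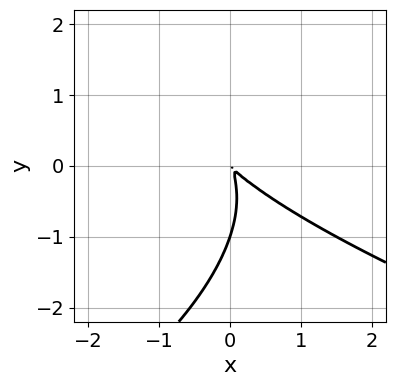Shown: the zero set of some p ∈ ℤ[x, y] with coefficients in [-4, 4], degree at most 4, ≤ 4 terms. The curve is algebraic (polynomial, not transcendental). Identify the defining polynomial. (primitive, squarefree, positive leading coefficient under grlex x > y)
deg p = 3. The shape is more complex than any degree-2 curve.
From the axis intercepts and sections: one y-axis crossing is at y = -1.
The integer polynomial consistent with all of this is the stated p.

y^3 + 2*x^2 + 3*x*y + y^2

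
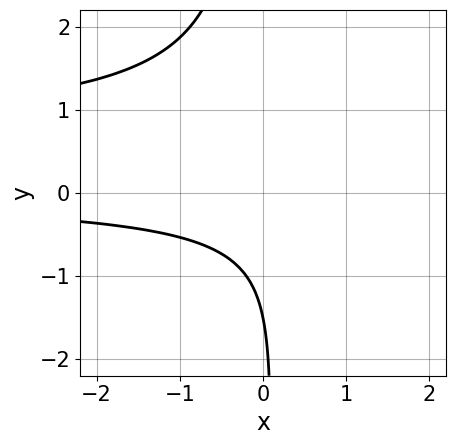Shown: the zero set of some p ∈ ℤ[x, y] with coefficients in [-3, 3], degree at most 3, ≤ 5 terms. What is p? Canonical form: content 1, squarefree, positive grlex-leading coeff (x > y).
3*x*y^2 - 2*x*y + 2*y + 3

(a) Degree: no degree-2 curve has this shape, so deg p = 3.
(b) Against the integer gridlines: it misses every integer gridline on the x-axis.
(c) Putting this together gives p.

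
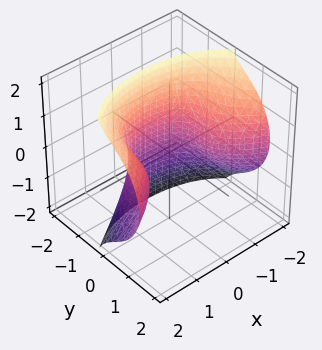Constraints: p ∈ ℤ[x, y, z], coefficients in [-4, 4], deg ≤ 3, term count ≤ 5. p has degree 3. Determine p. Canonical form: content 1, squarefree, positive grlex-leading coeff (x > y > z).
3*y^3 + 2*y*z^2 - 2*x^2 + 2*z^2 + 2

1. The degree is 3 — a generic line meets the surface in up to 3 points.
2. From the axis intercepts and sections: no z-intercept at any integer in the box; the x-axis gridline crossings are at x ∈ {-1, 1}.
3. Fitting integer coefficients to these (and the overall shape) gives p.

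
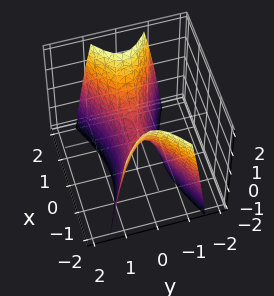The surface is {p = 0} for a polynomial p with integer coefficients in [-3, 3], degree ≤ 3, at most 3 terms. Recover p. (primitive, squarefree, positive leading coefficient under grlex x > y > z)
(a) Degree: a saddle surface; a quadric, so deg p = 2.
(b) Symmetries: it's symmetric under y → −y, forcing even powers of y; the x ↦ −x reflection is a symmetry, so x appears only in even powers.
(c) Checking where it meets the axes: it meets the z-axis at z = 0 (among the integer gridlines); it crosses the x-axis at the gridline x = 0; it meets the y-axis at y = 0 (among the integer gridlines).
(d) Together with the visible shape, these determine p as stated.

x^2 - 3*y^2 - z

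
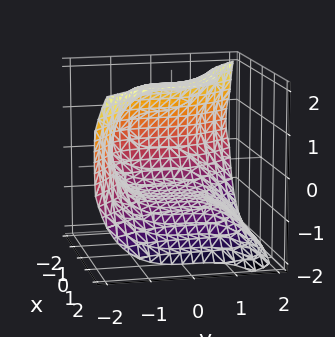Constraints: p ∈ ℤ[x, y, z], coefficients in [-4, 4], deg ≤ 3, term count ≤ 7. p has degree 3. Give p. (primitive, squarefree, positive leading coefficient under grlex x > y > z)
deg p = 3.
Putting this together gives p.

x^3 + y^3 - 2*z^2 + 2*z + 3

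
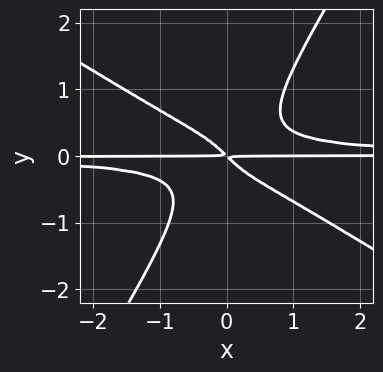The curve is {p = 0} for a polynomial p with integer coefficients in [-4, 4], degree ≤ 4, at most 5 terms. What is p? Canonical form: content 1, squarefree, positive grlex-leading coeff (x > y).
3*x^2*y^2 + 3*x*y^3 - 3*y^4 - x*y - y^2

1. Degree: the shape is more complex than any degree-3 curve, so deg p = 4.
2. Against the integer gridlines: every point of the x-axis in the box is on the curve.
3. Together with the visible shape, these determine p as stated.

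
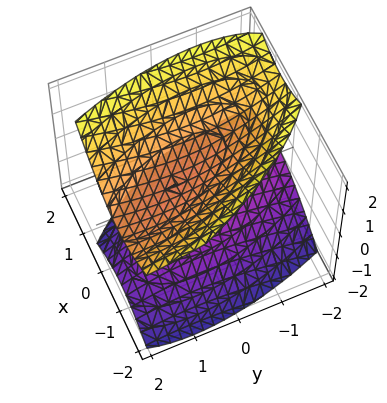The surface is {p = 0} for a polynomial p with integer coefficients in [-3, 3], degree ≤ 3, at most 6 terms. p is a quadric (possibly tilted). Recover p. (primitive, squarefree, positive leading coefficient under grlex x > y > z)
3*x^2 + 2*x*y + y^2 - y*z - 3*z^2 + 2

First, there are 2 components. Treating them together as one polynomial.
Then, deg p = 2. A generic line meets the surface in up to 2 points.
Next, checking where it meets the axes: it misses every integer gridline on the y-axis; the surface avoids every integer x-axis point in the box.
Finally, fitting integer coefficients to these (and the overall shape) gives p.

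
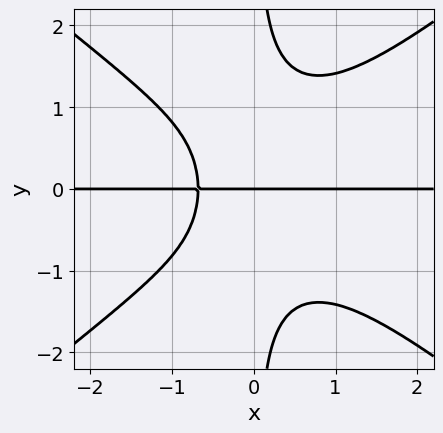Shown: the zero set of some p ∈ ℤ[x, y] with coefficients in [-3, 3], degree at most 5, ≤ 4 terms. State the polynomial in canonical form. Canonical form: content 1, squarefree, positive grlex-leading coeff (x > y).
2*x^3*y - 3*x*y^3 + 2*x*y + 2*y

1. Degree: the shape is more complex than any degree-3 curve, so deg p = 4.
2. Against the integer gridlines: it crosses the y-axis at the gridline y = 0; every point of the x-axis in the box is on the curve.
3. These observations pin down the coefficients.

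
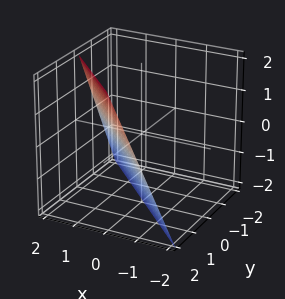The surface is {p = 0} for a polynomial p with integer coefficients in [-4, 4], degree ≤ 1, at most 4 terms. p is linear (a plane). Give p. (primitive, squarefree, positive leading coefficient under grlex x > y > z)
The degree is 1 — every cross-section is a straight line — this is a plane.
From the visible intercepts: it meets the y-axis at y = 1 (among the integer gridlines); it meets the z-axis at z = -2 (among the integer gridlines); it crosses the x-axis at the gridline x = 1.
Fitting integer coefficients to these (and the overall shape) gives p.

2*x + 2*y - z - 2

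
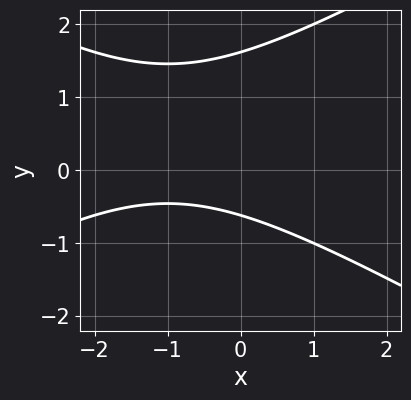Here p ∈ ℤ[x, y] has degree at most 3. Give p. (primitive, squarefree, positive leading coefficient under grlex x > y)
First, degree: the shape is more complex than any degree-1 curve, so deg p = 2.
Next, against the integer gridlines: it misses every integer gridline on the x-axis.
Finally, together with the visible shape, these determine p as stated.

x^2 - 3*y^2 + 2*x + 3*y + 3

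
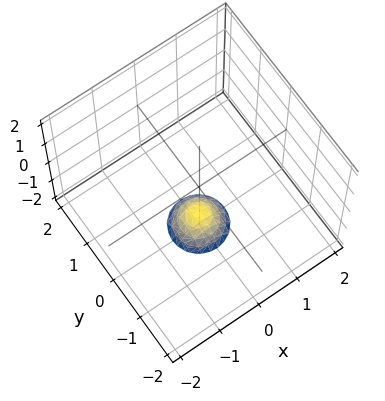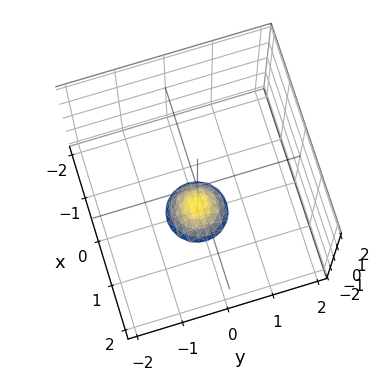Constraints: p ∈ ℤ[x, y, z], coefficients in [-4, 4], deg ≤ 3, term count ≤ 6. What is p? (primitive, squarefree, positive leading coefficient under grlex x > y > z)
1. Degree: the shape is more complex than any degree-1 surface, so deg p = 2.
2. Symmetries: the surface is invariant under rotation about z: p = q(x² + y², z).
3. Checking where it meets the axes: no y-intercept at any integer in the box; the surface avoids every integer x-axis point in the box; a circular section at z = -2 has radius between 0 and 1.
4. Fitting integer coefficients to these (and the overall shape) gives p.

3*x^2 + 3*y^2 + 2*z + 3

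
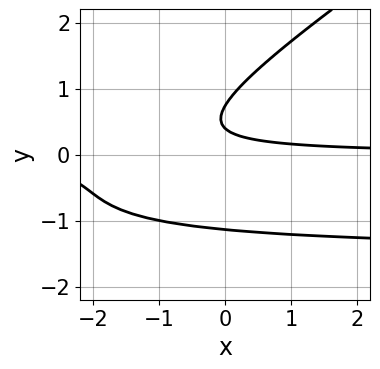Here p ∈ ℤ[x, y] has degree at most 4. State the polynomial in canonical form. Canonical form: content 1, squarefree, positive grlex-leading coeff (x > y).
1. deg p = 3. No degree-2 curve has this shape.
2. Reading off the gridlines: no x-intercept at any integer in the box.
3. Solving for integer coefficients yields p as stated.

2*x*y^2 - 3*y^3 + 3*x*y + 3*y - 1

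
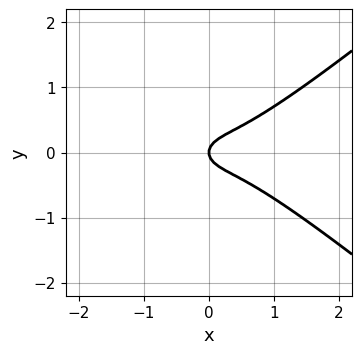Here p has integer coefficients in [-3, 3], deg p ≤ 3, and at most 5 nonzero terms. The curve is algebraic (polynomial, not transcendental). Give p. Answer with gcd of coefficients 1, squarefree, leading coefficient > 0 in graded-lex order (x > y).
2*x^3 - 3*x*y^2 - 3*y^2 + x

First, degree: no degree-2 curve has this shape, so deg p = 3.
Then, symmetries: mirror symmetry y ↦ −y ⇒ only even powers of y.
Next, reading off the gridlines: it crosses the y-axis at the gridline y = 0; it meets the x-axis at x = 0 (among the integer gridlines).
Finally, matching integer coefficients to the picture gives p.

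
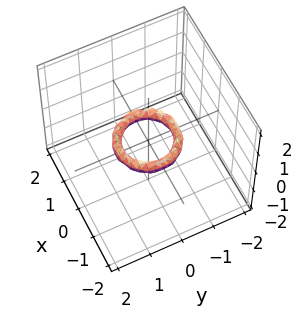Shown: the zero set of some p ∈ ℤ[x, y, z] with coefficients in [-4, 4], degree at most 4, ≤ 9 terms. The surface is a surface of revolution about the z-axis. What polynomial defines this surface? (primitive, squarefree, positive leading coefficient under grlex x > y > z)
2*x^4 + 4*x^2*y^2 + 2*y^4 - 3*x^2 - 3*y^2 + 2*z^2 + 1

1. Degree: a generic line meets the surface in up to 4 points, so deg p = 4.
2. By symmetry, the z-axis is an axis of rotation, so x and y enter only as x² + y².
3. Against the integer gridlines: the surface avoids every integer z-axis point in the box; a circular section at z = 0 has radius between 0 and 1; among the integer gridlines, it crosses the x-axis at x ∈ {-1, 1}; the y-axis gridline crossings are at y ∈ {-1, 1}.
4. Assembling these constraints gives the stated polynomial.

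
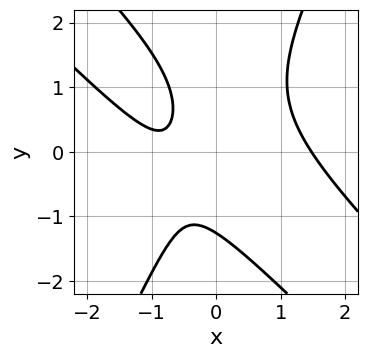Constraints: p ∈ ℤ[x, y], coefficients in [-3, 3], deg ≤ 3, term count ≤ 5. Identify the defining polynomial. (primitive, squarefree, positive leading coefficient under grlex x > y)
2*x^3 + 3*x^2*y - y^3 - 3*x - 2

First, degree: no degree-2 curve has this shape, so deg p = 3.
Finally, putting this together gives p.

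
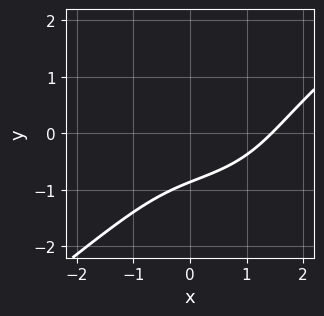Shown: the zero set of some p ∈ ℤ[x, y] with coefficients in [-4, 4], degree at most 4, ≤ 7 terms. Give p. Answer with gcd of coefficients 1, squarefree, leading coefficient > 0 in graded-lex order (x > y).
deg p = 3. The shape is more complex than any degree-2 curve.
Matching integer coefficients to the picture gives p.

x^3 - 2*y^3 - 3*x*y - 2*y - 3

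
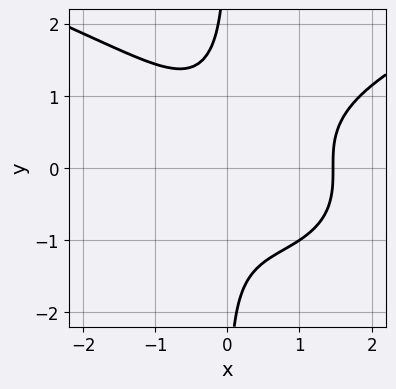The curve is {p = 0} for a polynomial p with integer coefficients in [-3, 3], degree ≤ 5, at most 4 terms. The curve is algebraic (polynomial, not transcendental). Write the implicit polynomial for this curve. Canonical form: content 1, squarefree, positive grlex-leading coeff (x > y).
x*y^3 - x^3 + x^2 + 1

1. Degree: a generic line meets the curve in up to 4 points, so deg p = 4.
2. From the visible intercepts: no y-intercept at any integer in the box.
3. Matching integer coefficients to the picture gives p.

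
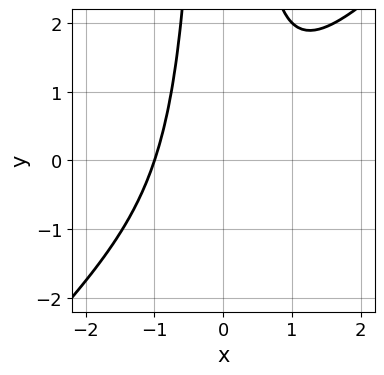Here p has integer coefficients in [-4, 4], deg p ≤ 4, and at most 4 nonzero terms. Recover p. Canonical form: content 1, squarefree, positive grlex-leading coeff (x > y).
First, degree: the shape is more complex than any degree-2 curve, so deg p = 3.
Next, checking where it meets the axes: it meets the x-axis at x = -1 (among the integer gridlines); it misses every integer gridline on the y-axis.
Finally, fitting integer coefficients to these (and the overall shape) gives p.

x^3 - x^2*y + 1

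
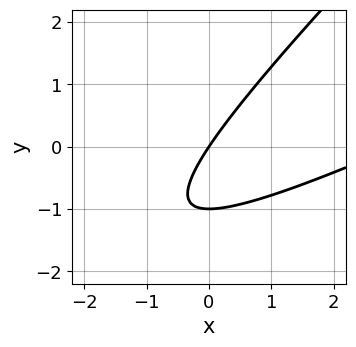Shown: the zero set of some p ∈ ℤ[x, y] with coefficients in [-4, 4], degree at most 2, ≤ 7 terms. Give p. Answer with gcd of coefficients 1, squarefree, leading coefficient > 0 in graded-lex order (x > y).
x^2 - 3*x*y + 2*y^2 - 3*x + 2*y

(a) deg p = 2. A generic line meets the curve in up to 2 points.
(b) Checking where it meets the axes: the y-axis gridline crossings are at y ∈ {-1, 0}; one x-axis crossing is at x = 0.
(c) The integer polynomial consistent with all of this is the stated p.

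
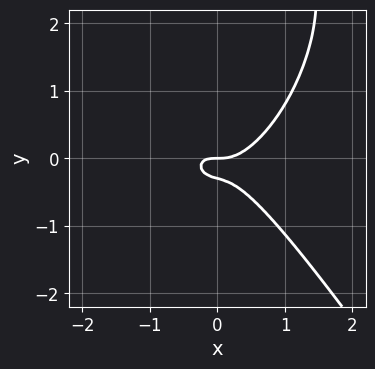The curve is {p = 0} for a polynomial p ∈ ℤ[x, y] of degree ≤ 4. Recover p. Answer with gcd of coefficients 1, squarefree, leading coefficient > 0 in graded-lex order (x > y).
3*x^3 + y^3 - x*y - 3*y^2 - y

First, degree: no degree-2 curve has this shape, so deg p = 3.
Then, against the integer gridlines: one x-axis crossing is at x = 0; one y-axis crossing is at y = 0.
Finally, matching integer coefficients to the picture gives p.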